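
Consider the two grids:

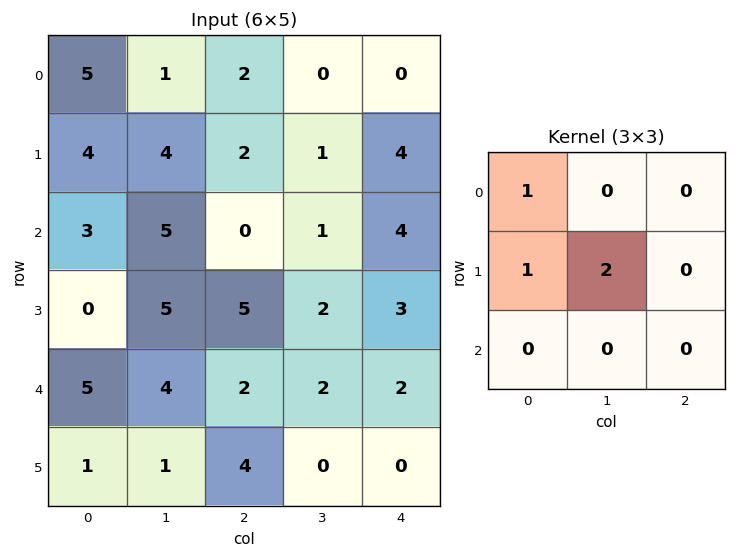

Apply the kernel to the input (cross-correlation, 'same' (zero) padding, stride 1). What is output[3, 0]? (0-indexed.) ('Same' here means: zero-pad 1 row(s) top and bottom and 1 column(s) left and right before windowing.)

0

The receptive field on the zero-padded input at this output position is [0 3 5 / 0 0 5 / 0 5 4]. Elementwise product with the kernel and sum: 0·1 + 0·1 + 0·2.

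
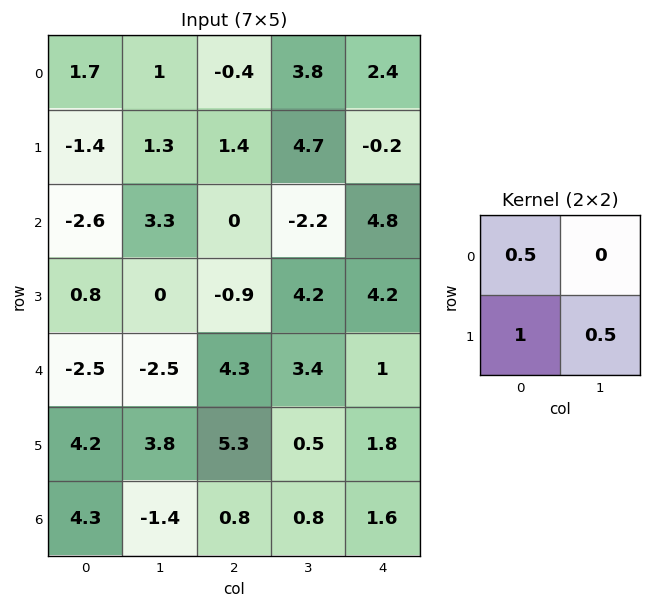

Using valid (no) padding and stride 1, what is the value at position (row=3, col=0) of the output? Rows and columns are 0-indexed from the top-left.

-3.35

The receptive field on the input at this output position is [0.8 0 / -2.5 -2.5]. Elementwise product with the kernel and sum: 0.8·0.5 + -2.5·1 + -2.5·0.5.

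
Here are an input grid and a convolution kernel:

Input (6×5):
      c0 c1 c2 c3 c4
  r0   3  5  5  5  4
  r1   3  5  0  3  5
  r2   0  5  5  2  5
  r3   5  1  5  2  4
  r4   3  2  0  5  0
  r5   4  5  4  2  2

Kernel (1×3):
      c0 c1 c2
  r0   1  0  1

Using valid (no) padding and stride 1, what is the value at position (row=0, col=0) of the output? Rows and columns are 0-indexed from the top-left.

8

The receptive field on the input at this output position is [3 5 5]. Elementwise product with the kernel and sum: 3·1 + 5·1.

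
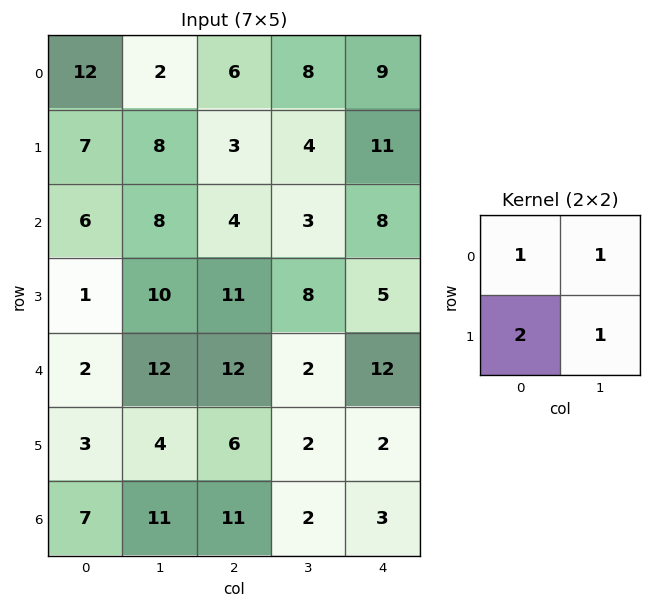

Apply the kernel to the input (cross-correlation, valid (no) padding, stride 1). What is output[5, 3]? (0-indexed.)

The receptive field on the input at this output position is [2 2 / 2 3]. Elementwise product with the kernel and sum: 2·1 + 2·1 + 2·2 + 3·1.

11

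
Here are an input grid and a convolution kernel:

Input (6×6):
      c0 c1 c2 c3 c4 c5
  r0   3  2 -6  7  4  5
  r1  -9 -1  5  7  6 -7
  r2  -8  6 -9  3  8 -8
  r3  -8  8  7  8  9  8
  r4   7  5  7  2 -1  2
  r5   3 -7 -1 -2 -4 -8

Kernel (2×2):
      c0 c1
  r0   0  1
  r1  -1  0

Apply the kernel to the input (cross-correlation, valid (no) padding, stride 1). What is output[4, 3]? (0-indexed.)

The receptive field on the input at this output position is [2 -1 / -2 -4]. Elementwise product with the kernel and sum: -1·1 + -2·-1.

1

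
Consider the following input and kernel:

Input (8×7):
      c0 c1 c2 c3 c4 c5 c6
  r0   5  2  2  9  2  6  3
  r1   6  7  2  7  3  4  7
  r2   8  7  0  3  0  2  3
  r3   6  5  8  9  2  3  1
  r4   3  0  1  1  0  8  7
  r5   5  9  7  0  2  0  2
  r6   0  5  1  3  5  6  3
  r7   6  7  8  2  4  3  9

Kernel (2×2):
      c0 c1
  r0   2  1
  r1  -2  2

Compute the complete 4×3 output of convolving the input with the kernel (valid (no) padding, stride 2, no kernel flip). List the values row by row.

14 23 12
21 5 4
14 -11 4
7 -7 14

Output[0,0]: The receptive field on the input at this output position is [5 2 / 6 7]. Elementwise product with the kernel and sum: 5·2 + 2·1 + 6·-2 + 7·2.
Output[0,1]: The receptive field on the input at this output position is [2 9 / 2 7]. Elementwise product with the kernel and sum: 2·2 + 9·1 + 2·-2 + 7·2.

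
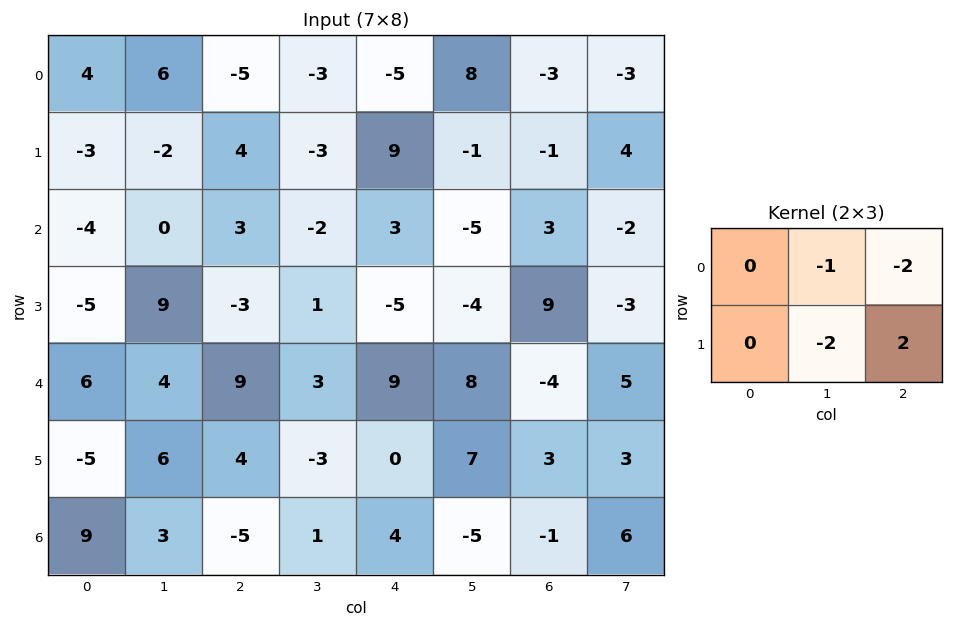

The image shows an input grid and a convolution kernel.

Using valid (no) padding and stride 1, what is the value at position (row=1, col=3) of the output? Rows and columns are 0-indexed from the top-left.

-23

The receptive field on the input at this output position is [-3 9 -1 / -2 3 -5]. Elementwise product with the kernel and sum: 9·-1 + -1·-2 + 3·-2 + -5·2.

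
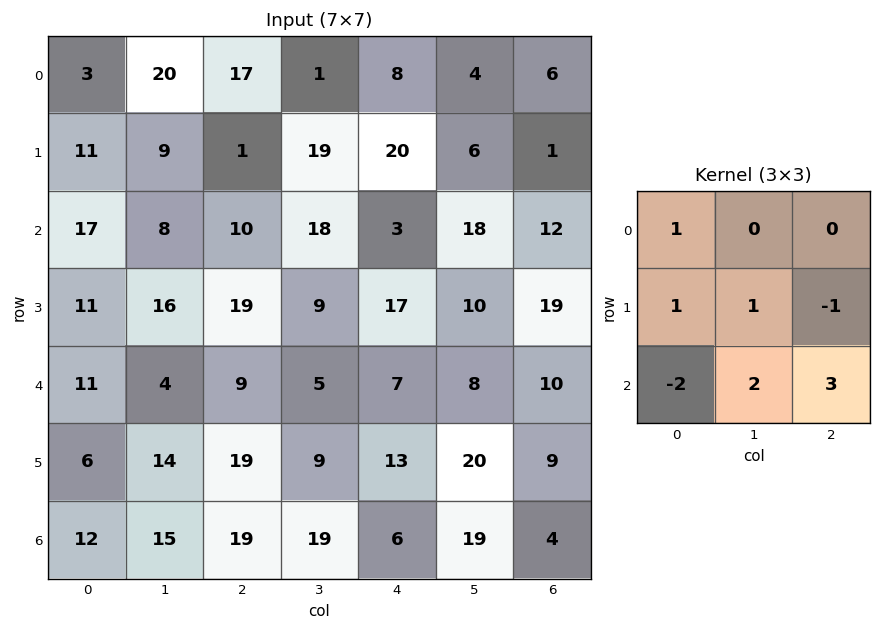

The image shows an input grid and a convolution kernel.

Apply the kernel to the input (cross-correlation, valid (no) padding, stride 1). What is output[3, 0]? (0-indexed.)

The receptive field on the input at this output position is [11 16 19 / 11 4 9 / 6 14 19]. Elementwise product with the kernel and sum: 11·1 + 11·1 + 4·1 + 9·-1 + 6·-2 + 14·2 + 19·3.

90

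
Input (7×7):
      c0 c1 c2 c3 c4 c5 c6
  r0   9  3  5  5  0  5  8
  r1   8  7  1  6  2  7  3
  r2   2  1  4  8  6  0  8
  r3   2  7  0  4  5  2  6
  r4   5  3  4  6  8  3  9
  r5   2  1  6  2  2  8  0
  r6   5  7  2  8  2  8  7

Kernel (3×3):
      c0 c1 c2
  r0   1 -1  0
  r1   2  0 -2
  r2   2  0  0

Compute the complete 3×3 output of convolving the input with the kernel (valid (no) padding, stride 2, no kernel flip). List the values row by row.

Output[0,0]: The receptive field on the input at this output position is [9 3 5 / 8 7 1 / 2 1 4]. Elementwise product with the kernel and sum: 9·1 + 3·-1 + 8·2 + 1·-2 + 2·2.
Output[0,1]: The receptive field on the input at this output position is [5 5 0 / 1 6 2 / 4 8 6]. Elementwise product with the kernel and sum: 5·1 + 5·-1 + 1·2 + 2·-2 + 4·2.

24 6 5
15 -6 20
4 10 13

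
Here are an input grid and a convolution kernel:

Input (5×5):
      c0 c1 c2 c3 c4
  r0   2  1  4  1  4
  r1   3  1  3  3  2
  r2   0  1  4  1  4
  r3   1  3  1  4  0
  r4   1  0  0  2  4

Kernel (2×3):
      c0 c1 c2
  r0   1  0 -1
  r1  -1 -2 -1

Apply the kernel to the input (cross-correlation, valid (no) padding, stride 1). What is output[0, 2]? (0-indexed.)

The receptive field on the input at this output position is [4 1 4 / 3 3 2]. Elementwise product with the kernel and sum: 4·1 + 4·-1 + 3·-1 + 3·-2 + 2·-1.

-11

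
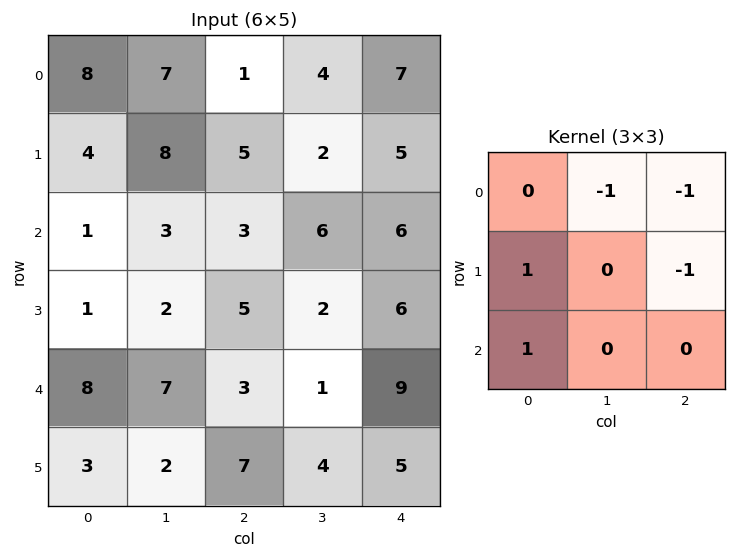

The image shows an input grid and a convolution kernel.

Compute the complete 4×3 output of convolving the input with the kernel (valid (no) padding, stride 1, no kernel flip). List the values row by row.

Output[0,0]: The receptive field on the input at this output position is [8 7 1 / 4 8 5 / 1 3 3]. Elementwise product with the kernel and sum: 7·-1 + 1·-1 + 4·1 + 5·-1 + 1·1.

-8 4 -8
-14 -8 -5
-2 -2 -10
1 1 -7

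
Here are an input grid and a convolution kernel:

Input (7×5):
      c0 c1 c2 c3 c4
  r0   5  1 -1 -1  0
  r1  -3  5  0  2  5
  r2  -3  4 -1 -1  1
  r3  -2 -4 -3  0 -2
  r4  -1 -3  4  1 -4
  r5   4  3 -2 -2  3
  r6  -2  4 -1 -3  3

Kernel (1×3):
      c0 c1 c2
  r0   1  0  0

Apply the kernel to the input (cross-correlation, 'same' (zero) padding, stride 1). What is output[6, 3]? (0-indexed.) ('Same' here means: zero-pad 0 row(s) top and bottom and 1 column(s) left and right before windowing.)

-1

The receptive field on the zero-padded input at this output position is [-1 -3 3]. Elementwise product with the kernel and sum: -1·1.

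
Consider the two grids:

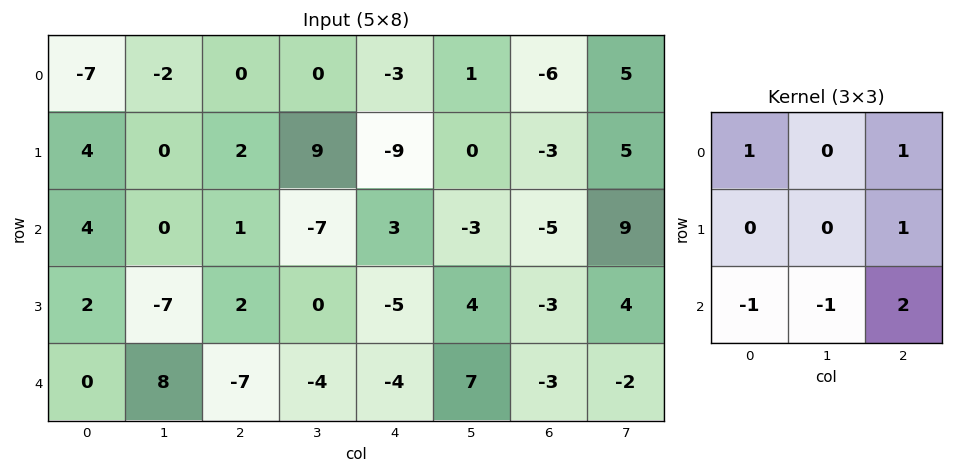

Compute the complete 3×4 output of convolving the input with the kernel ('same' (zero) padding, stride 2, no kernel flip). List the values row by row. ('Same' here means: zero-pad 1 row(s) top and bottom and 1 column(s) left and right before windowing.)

Output[0,0]: The receptive field on the zero-padded input at this output position is [0 0 0 / 0 -7 -2 / 0 4 0]. Elementwise product with the kernel and sum: 0·1 + 0·1 + -2·1 + 0·-1 + 4·-1 + 0·2.
Output[0,1]: The receptive field on the zero-padded input at this output position is [0 0 0 / -2 0 0 / 0 2 9]. Elementwise product with the kernel and sum: 0·1 + 0·1 + 0·1 + 0·-1 + 2·-1 + 9·2.

-6 16 1 18
-16 7 19 21
1 -11 11 6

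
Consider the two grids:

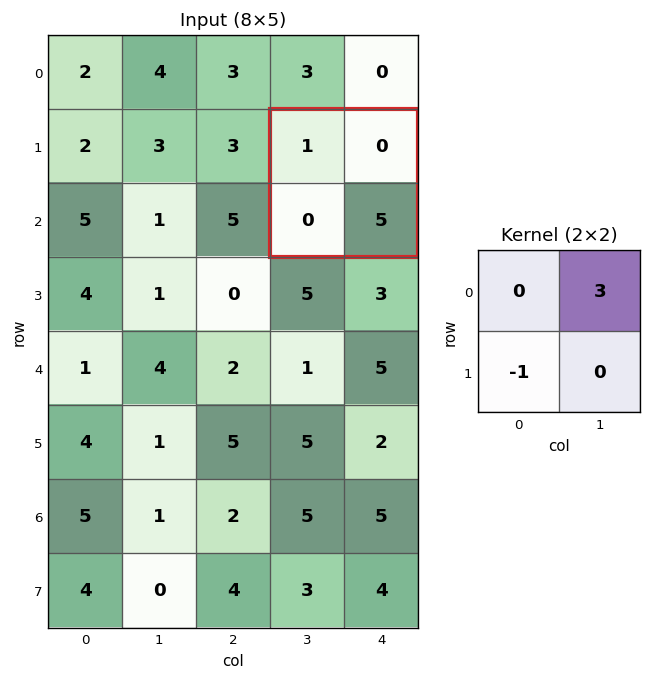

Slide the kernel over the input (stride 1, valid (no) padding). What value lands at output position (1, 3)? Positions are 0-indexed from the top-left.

0

The receptive field on the input at this output position is [1 0 / 0 5]. Elementwise product with the kernel and sum: 0·3 + 0·-1.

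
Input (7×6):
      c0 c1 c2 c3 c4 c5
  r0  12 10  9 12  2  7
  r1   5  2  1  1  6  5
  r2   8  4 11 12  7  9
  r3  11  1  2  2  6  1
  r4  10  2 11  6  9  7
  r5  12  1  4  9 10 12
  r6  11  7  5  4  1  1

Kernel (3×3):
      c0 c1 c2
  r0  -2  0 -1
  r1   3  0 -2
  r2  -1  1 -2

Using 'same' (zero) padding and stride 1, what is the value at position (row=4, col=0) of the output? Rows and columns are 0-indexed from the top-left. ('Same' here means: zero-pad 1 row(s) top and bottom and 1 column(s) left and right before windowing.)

The receptive field on the zero-padded input at this output position is [0 11 1 / 0 10 2 / 0 12 1]. Elementwise product with the kernel and sum: 0·-2 + 1·-1 + 0·3 + 2·-2 + 0·-1 + 12·1 + 1·-2.

5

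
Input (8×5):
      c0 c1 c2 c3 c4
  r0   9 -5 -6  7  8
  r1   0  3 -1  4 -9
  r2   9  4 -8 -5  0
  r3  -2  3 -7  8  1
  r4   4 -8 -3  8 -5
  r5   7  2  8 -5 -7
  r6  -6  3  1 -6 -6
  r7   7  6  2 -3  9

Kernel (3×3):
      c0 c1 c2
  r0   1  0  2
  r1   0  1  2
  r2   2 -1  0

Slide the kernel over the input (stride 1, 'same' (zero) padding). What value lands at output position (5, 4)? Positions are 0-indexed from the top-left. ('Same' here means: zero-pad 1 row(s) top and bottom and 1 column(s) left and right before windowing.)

-5

The receptive field on the zero-padded input at this output position is [8 -5 0 / -5 -7 0 / -6 -6 0]. Elementwise product with the kernel and sum: 8·1 + 0·2 + -7·1 + 0·2 + -6·2 + -6·-1.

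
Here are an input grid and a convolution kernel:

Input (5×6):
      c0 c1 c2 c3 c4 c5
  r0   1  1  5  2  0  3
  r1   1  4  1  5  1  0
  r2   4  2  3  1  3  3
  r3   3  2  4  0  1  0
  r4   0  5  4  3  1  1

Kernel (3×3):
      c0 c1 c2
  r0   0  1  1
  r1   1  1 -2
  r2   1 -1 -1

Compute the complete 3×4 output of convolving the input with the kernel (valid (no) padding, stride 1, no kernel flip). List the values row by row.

Output[0,0]: The receptive field on the input at this output position is [1 1 5 / 1 4 1 / 4 2 3]. Elementwise product with the kernel and sum: 1·1 + 5·1 + 1·1 + 4·1 + 1·-2 + 4·1 + 2·-1 + 3·-1.

8 0 5 4
2 7 7 -2
-7 8 6 8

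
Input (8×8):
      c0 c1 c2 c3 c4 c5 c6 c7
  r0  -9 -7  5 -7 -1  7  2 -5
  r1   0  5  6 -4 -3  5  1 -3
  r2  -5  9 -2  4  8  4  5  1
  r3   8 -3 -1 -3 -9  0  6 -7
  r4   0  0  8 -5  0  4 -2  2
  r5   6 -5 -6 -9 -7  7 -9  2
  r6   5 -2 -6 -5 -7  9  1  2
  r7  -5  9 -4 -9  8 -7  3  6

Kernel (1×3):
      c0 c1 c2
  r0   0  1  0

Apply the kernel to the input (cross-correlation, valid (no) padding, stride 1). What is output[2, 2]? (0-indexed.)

4

The receptive field on the input at this output position is [-2 4 8]. Elementwise product with the kernel and sum: 4·1.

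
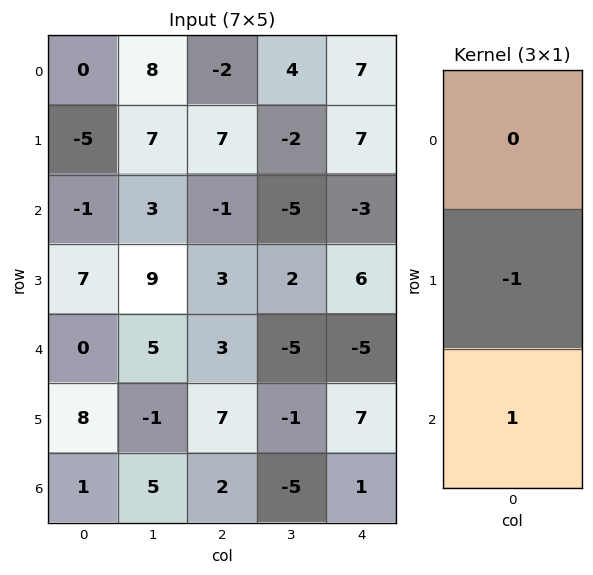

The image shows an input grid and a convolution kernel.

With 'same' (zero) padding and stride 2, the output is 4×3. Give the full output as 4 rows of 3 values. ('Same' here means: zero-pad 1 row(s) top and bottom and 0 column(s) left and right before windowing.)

-5 9 0
8 4 9
8 4 12
-1 -2 -1

Output[0,0]: The receptive field on the zero-padded input at this output position is [0 / 0 / -5]. Elementwise product with the kernel and sum: 0·-1 + -5·1.
Output[0,1]: The receptive field on the zero-padded input at this output position is [0 / -2 / 7]. Elementwise product with the kernel and sum: -2·-1 + 7·1.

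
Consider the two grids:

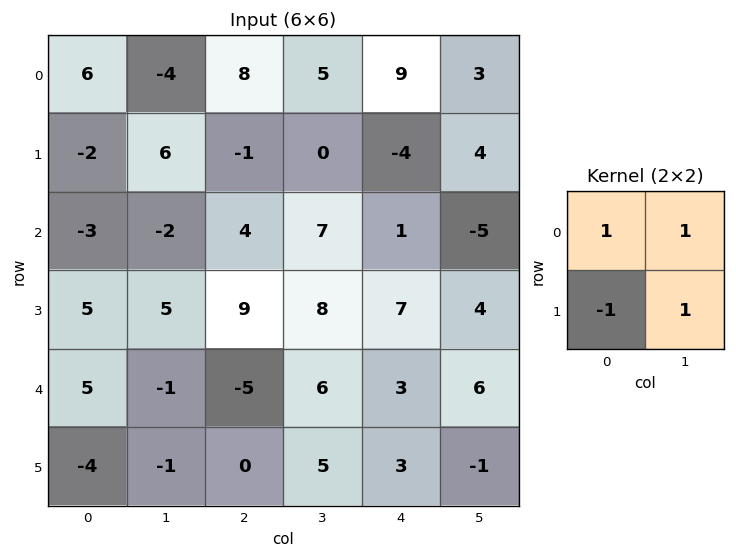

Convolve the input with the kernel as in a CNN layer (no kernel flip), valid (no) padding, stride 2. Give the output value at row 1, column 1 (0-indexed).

10

The receptive field on the input at this output position is [4 7 / 9 8]. Elementwise product with the kernel and sum: 4·1 + 7·1 + 9·-1 + 8·1.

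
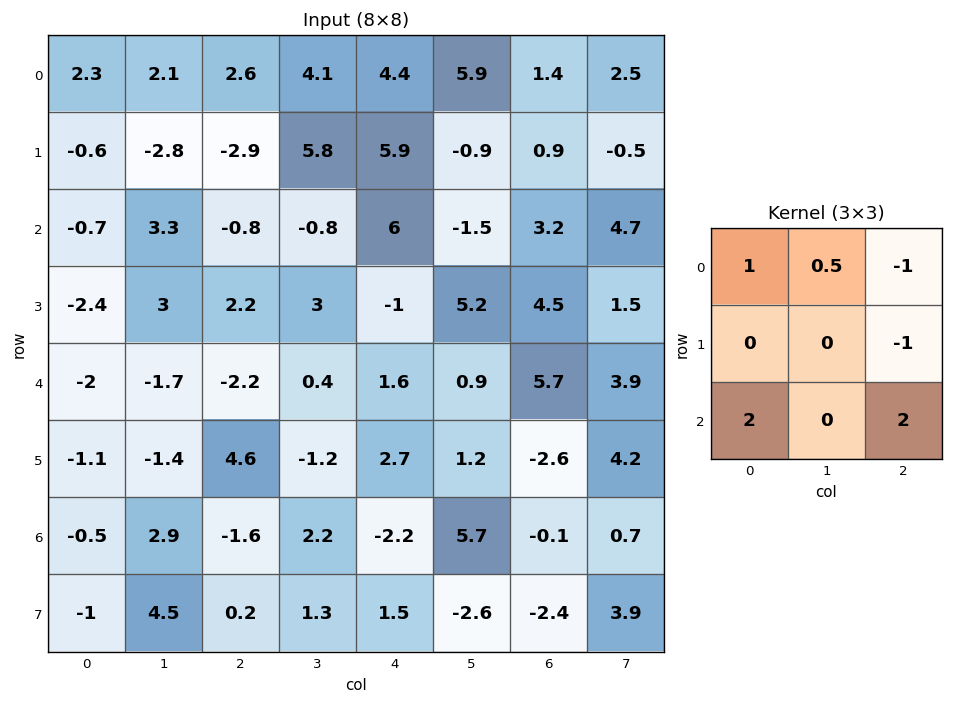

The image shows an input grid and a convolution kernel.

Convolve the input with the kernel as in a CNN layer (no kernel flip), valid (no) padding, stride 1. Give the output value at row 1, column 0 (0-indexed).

The receptive field on the input at this output position is [-0.6 -2.8 -2.9 / -0.7 3.3 -0.8 / -2.4 3 2.2]. Elementwise product with the kernel and sum: -0.6·1 + -2.8·0.5 + -2.9·-1 + -0.8·-1 + -2.4·2 + 2.2·2.

1.3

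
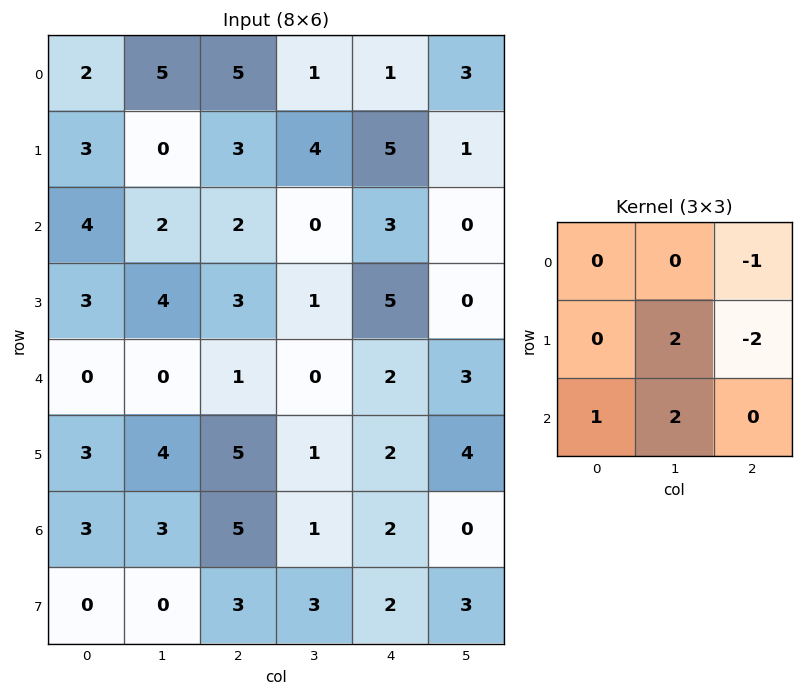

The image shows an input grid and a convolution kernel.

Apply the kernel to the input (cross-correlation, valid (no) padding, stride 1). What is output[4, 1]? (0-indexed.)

21

The receptive field on the input at this output position is [0 1 0 / 4 5 1 / 3 5 1]. Elementwise product with the kernel and sum: 0·-1 + 5·2 + 1·-2 + 3·1 + 5·2.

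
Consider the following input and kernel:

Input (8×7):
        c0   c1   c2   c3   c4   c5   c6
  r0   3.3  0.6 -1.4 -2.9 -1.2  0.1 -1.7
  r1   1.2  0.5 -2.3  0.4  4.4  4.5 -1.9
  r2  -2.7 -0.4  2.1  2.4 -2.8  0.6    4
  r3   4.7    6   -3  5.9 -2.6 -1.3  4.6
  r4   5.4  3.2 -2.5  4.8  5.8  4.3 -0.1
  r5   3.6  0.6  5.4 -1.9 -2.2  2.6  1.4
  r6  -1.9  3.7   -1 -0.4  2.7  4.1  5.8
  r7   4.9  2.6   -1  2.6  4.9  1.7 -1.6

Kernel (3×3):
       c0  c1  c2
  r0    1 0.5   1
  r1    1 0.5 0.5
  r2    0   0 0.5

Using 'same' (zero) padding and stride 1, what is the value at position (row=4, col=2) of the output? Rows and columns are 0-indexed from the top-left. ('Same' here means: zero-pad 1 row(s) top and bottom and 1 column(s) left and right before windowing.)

The receptive field on the zero-padded input at this output position is [6 -3 5.9 / 3.2 -2.5 4.8 / 0.6 5.4 -1.9]. Elementwise product with the kernel and sum: 6·1 + -3·0.5 + 5.9·1 + 3.2·1 + -2.5·0.5 + 4.8·0.5 + -1.9·0.5.

13.8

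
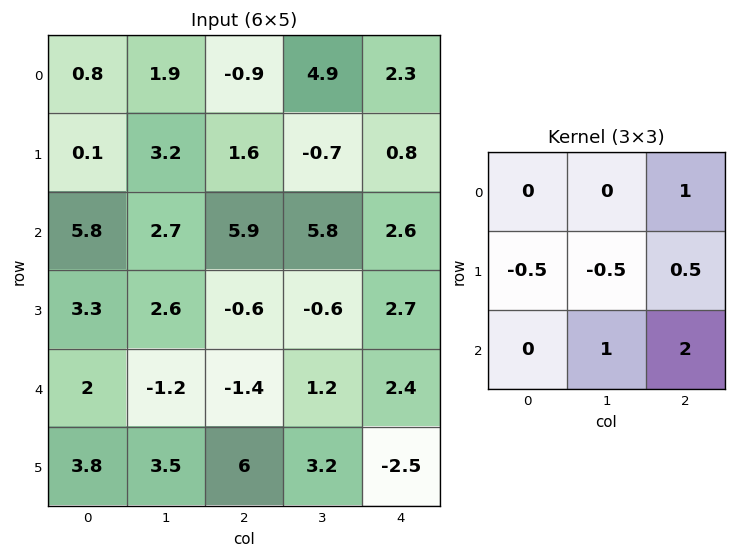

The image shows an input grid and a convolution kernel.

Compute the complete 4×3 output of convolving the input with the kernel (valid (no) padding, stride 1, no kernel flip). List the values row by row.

12.75 19.65 13.25
1.7 -3.9 1.05
-1.35 5.5 10.55
13.8 13.7 2.2

Output[0,0]: The receptive field on the input at this output position is [0.8 1.9 -0.9 / 0.1 3.2 1.6 / 5.8 2.7 5.9]. Elementwise product with the kernel and sum: -0.9·1 + 0.1·-0.5 + 3.2·-0.5 + 1.6·0.5 + 2.7·1 + 5.9·2.
Output[0,1]: The receptive field on the input at this output position is [1.9 -0.9 4.9 / 3.2 1.6 -0.7 / 2.7 5.9 5.8]. Elementwise product with the kernel and sum: 4.9·1 + 3.2·-0.5 + 1.6·-0.5 + -0.7·0.5 + 5.9·1 + 5.8·2.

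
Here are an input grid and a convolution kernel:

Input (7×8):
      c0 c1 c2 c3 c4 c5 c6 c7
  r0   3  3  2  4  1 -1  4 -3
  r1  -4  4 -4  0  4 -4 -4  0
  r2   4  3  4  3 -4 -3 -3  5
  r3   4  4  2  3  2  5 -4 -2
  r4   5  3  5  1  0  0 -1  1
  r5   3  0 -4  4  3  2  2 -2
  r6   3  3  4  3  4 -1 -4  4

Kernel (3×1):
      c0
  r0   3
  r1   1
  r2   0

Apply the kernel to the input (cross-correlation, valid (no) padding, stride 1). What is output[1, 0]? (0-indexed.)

-8

The receptive field on the input at this output position is [-4 / 4 / 4]. Elementwise product with the kernel and sum: -4·3 + 4·1.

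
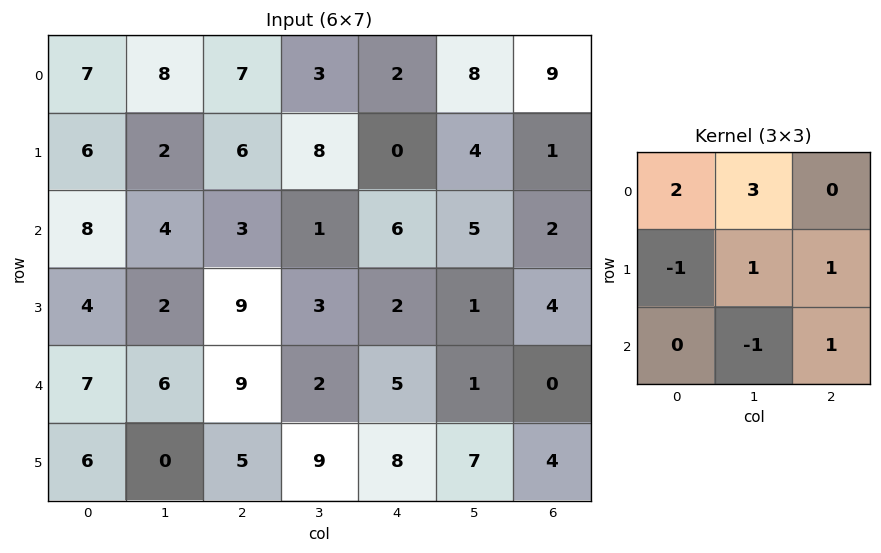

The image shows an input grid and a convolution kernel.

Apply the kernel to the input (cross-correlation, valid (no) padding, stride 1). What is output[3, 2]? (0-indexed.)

The receptive field on the input at this output position is [9 3 2 / 9 2 5 / 5 9 8]. Elementwise product with the kernel and sum: 9·2 + 3·3 + 9·-1 + 2·1 + 5·1 + 9·-1 + 8·1.

24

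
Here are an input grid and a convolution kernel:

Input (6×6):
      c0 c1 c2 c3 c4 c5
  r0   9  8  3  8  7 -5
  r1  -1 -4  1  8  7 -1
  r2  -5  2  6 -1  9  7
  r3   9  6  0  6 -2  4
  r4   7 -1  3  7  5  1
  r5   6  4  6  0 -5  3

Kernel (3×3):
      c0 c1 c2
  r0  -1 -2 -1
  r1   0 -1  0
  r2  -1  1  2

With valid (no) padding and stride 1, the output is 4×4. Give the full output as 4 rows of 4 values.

Output[0,0]: The receptive field on the input at this output position is [9 8 3 / -1 -4 1 / -5 2 6]. Elementwise product with the kernel and sum: 9·-1 + 8·-2 + 3·-1 + -4·-1 + -5·-1 + 2·1 + 6·2.

-5 -21 -23 0
3 -6 -21 -30
-13 5 -5 -22
-10 -13 -33 -10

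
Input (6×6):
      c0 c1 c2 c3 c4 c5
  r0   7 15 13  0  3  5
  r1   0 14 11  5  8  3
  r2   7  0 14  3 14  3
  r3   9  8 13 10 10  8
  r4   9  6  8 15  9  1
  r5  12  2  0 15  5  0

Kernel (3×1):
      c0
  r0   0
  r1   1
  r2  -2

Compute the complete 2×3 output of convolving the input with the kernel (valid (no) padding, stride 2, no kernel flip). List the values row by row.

-14 -17 -20
-9 -3 -8

Output[0,0]: The receptive field on the input at this output position is [7 / 0 / 7]. Elementwise product with the kernel and sum: 0·1 + 7·-2.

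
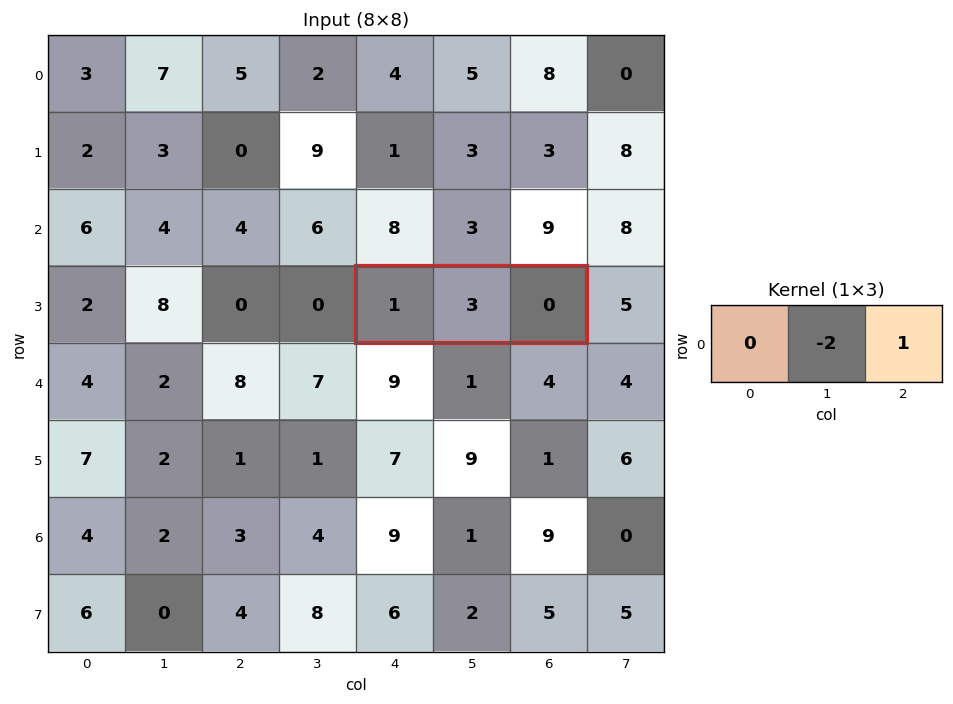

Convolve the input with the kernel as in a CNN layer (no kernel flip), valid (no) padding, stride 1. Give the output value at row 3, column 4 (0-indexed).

-6

The receptive field on the input at this output position is [1 3 0]. Elementwise product with the kernel and sum: 3·-2 + 0·1.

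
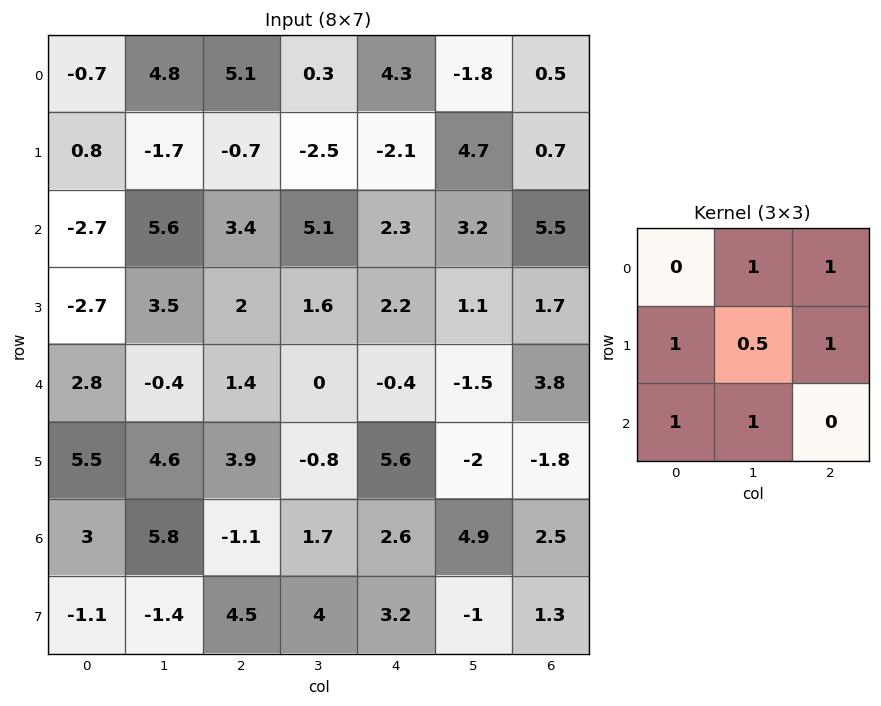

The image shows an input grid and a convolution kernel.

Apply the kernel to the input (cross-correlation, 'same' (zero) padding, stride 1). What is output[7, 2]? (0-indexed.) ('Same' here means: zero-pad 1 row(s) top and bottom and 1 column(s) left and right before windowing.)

The receptive field on the zero-padded input at this output position is [5.8 -1.1 1.7 / -1.4 4.5 4 / 0 0 0]. Elementwise product with the kernel and sum: -1.1·1 + 1.7·1 + -1.4·1 + 4.5·0.5 + 4·1 + 0·1 + 0·1.

5.45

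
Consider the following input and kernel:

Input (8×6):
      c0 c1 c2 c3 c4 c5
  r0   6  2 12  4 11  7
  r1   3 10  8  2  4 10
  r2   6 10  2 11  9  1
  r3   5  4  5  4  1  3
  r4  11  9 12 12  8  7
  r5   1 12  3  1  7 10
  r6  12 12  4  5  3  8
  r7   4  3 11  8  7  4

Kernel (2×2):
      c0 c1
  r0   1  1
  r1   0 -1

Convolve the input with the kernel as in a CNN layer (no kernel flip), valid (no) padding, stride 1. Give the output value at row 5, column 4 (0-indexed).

9

The receptive field on the input at this output position is [7 10 / 3 8]. Elementwise product with the kernel and sum: 7·1 + 10·1 + 8·-1.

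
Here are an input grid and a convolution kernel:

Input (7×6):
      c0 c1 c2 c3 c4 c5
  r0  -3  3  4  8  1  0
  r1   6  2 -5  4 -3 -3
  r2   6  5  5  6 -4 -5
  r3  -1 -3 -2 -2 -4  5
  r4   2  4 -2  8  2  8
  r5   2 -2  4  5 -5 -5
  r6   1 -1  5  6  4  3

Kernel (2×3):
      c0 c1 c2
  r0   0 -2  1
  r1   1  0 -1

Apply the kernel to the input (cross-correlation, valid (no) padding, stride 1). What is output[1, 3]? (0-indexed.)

14

The receptive field on the input at this output position is [4 -3 -3 / 6 -4 -5]. Elementwise product with the kernel and sum: -3·-2 + -3·1 + 6·1 + -5·-1.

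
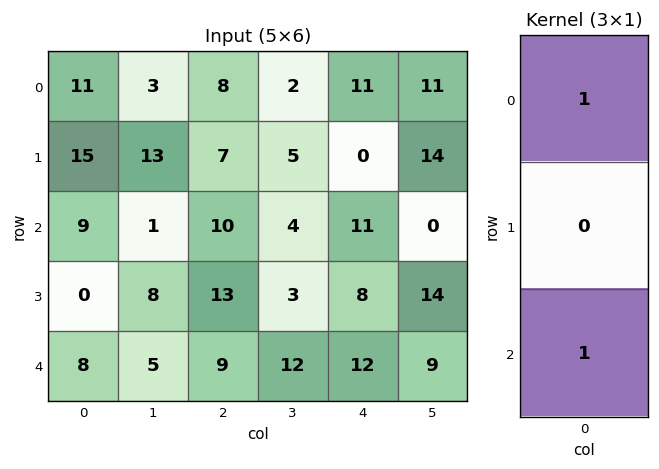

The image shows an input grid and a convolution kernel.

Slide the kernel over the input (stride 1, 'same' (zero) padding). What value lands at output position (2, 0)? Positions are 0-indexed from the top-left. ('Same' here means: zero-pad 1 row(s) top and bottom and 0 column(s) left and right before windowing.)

The receptive field on the zero-padded input at this output position is [15 / 9 / 0]. Elementwise product with the kernel and sum: 15·1 + 0·1.

15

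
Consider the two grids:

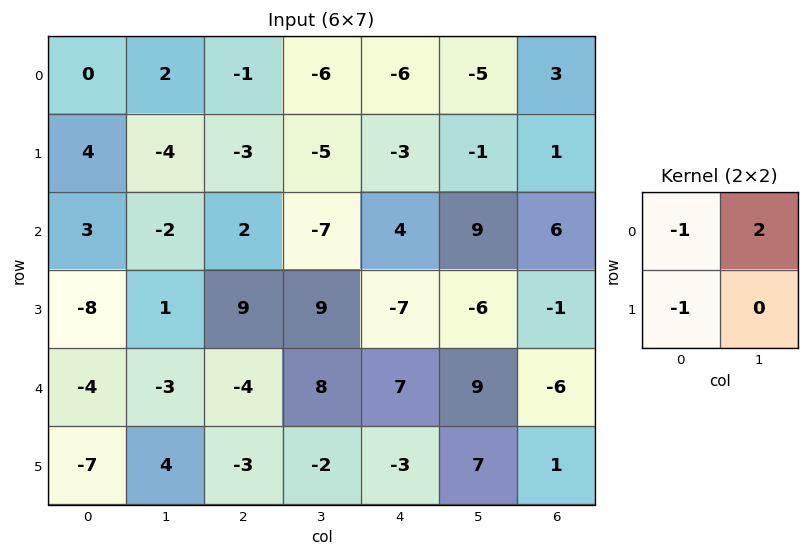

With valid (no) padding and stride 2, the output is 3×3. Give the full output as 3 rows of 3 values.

Output[0,0]: The receptive field on the input at this output position is [0 2 / 4 -4]. Elementwise product with the kernel and sum: 0·-1 + 2·2 + 4·-1.

0 -8 -1
1 -25 21
5 23 14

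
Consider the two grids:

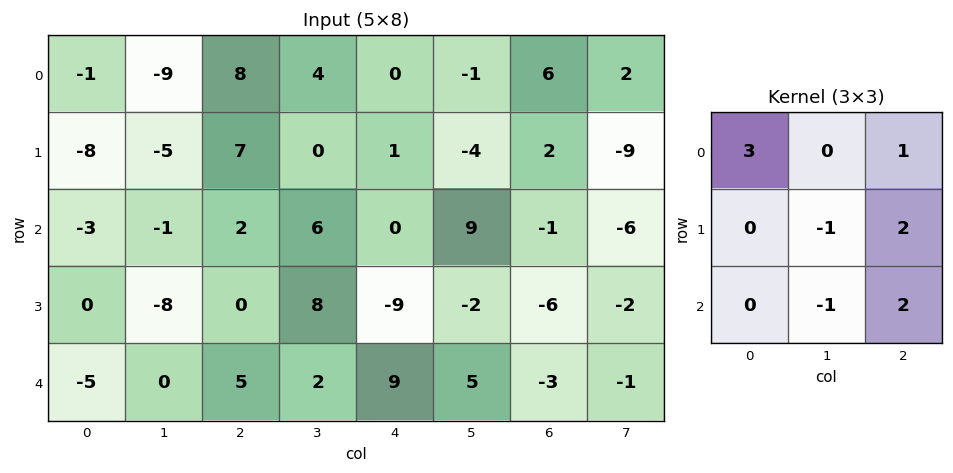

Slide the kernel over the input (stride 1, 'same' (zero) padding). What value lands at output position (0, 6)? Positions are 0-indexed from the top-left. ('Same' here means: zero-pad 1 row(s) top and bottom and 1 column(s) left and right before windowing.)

-22

The receptive field on the zero-padded input at this output position is [0 0 0 / -1 6 2 / -4 2 -9]. Elementwise product with the kernel and sum: 0·3 + 0·1 + 6·-1 + 2·2 + 2·-1 + -9·2.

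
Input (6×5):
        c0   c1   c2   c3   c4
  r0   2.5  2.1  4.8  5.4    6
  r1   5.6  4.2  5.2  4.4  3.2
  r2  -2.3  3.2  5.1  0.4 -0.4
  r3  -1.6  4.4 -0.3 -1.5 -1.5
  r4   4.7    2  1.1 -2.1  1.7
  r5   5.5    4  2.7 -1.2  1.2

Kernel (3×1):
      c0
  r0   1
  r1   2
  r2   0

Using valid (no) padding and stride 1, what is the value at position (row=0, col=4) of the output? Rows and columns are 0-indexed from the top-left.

12.4

The receptive field on the input at this output position is [6 / 3.2 / -0.4]. Elementwise product with the kernel and sum: 6·1 + 3.2·2.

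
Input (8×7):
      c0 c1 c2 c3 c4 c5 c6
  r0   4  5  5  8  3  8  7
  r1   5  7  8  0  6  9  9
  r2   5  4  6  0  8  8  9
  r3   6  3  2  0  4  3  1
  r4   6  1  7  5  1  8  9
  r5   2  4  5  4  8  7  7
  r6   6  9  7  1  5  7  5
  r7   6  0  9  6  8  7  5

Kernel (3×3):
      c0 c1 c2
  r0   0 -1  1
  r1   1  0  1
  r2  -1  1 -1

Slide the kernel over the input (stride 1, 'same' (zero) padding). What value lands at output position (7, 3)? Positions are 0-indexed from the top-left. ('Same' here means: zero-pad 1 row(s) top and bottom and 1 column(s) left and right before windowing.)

21

The receptive field on the zero-padded input at this output position is [7 1 5 / 9 6 8 / 0 0 0]. Elementwise product with the kernel and sum: 1·-1 + 5·1 + 9·1 + 8·1 + 0·-1 + 0·1 + 0·-1.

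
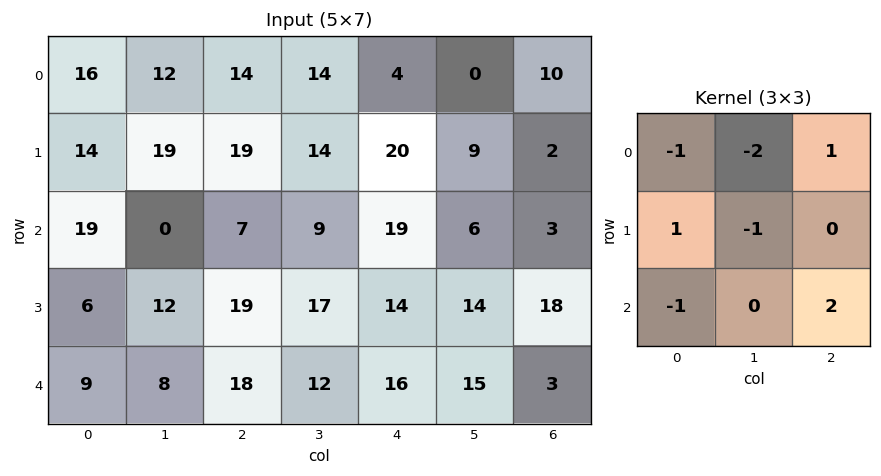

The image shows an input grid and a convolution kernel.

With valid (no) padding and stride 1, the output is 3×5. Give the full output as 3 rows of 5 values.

-36 -8 -2 -25 4
18 -28 -20 -44 -1
9 4 10 -20 -38

Output[0,0]: The receptive field on the input at this output position is [16 12 14 / 14 19 19 / 19 0 7]. Elementwise product with the kernel and sum: 16·-1 + 12·-2 + 14·1 + 14·1 + 19·-1 + 19·-1 + 7·2.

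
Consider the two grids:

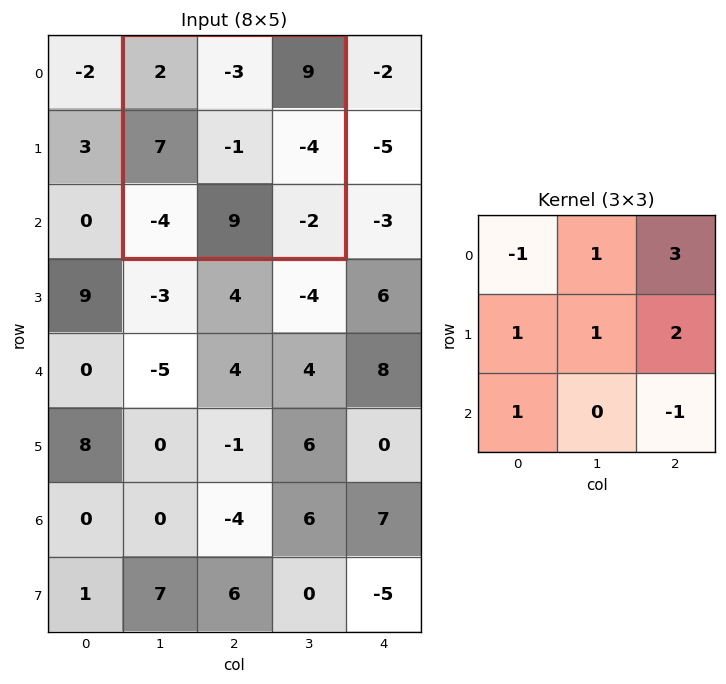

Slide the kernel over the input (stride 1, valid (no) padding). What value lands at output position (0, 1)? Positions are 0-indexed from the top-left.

The receptive field on the input at this output position is [2 -3 9 / 7 -1 -4 / -4 9 -2]. Elementwise product with the kernel and sum: 2·-1 + -3·1 + 9·3 + 7·1 + -1·1 + -4·2 + -4·1 + -2·-1.

18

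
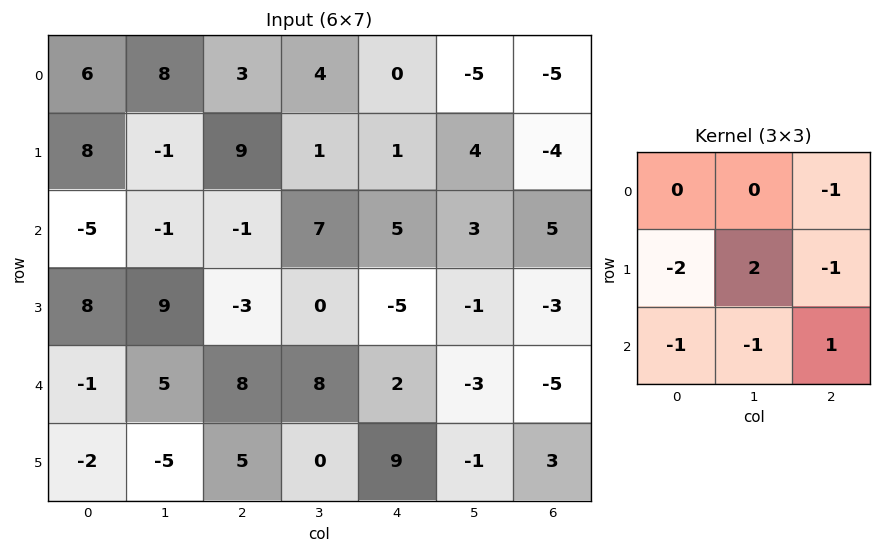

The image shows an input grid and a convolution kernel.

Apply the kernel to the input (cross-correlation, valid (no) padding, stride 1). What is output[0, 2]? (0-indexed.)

-18

The receptive field on the input at this output position is [3 4 0 / 9 1 1 / -1 7 5]. Elementwise product with the kernel and sum: 0·-1 + 9·-2 + 1·2 + 1·-1 + -1·-1 + 7·-1 + 5·1.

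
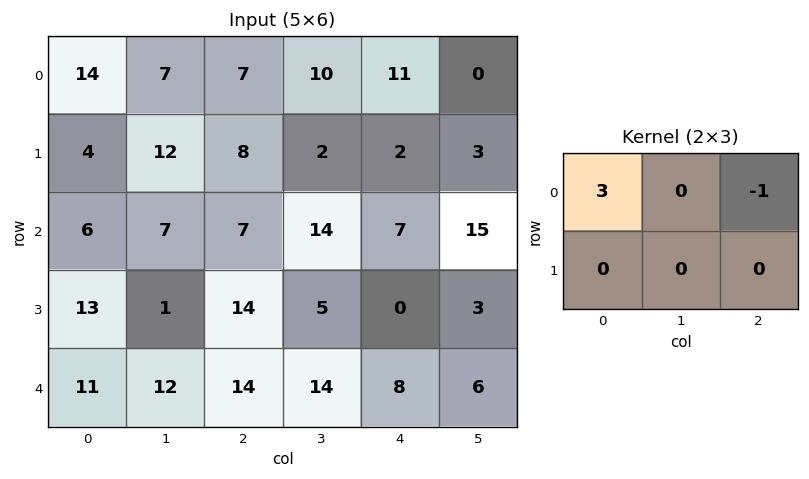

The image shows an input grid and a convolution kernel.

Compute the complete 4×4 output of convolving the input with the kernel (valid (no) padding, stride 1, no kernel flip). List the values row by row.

Output[0,0]: The receptive field on the input at this output position is [14 7 7 / 4 12 8]. Elementwise product with the kernel and sum: 14·3 + 7·-1.

35 11 10 30
4 34 22 3
11 7 14 27
25 -2 42 12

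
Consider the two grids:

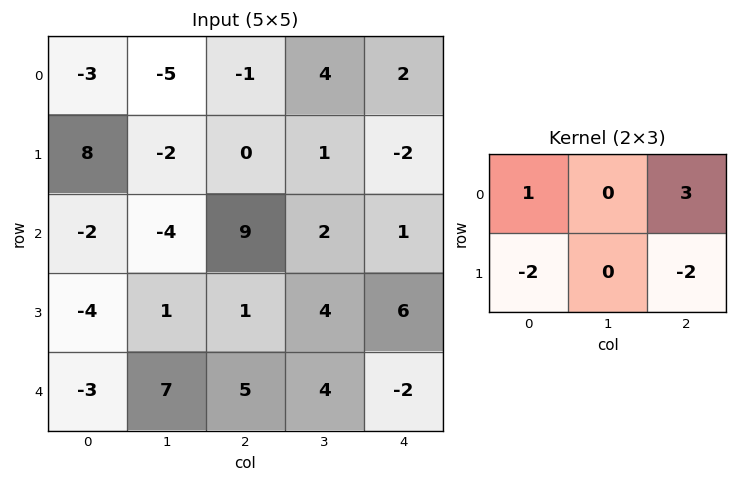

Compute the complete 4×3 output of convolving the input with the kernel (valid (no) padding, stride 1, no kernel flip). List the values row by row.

Output[0,0]: The receptive field on the input at this output position is [-3 -5 -1 / 8 -2 0]. Elementwise product with the kernel and sum: -3·1 + -1·3 + 8·-2 + 0·-2.

-22 9 9
-6 5 -26
31 -8 -2
-5 -9 13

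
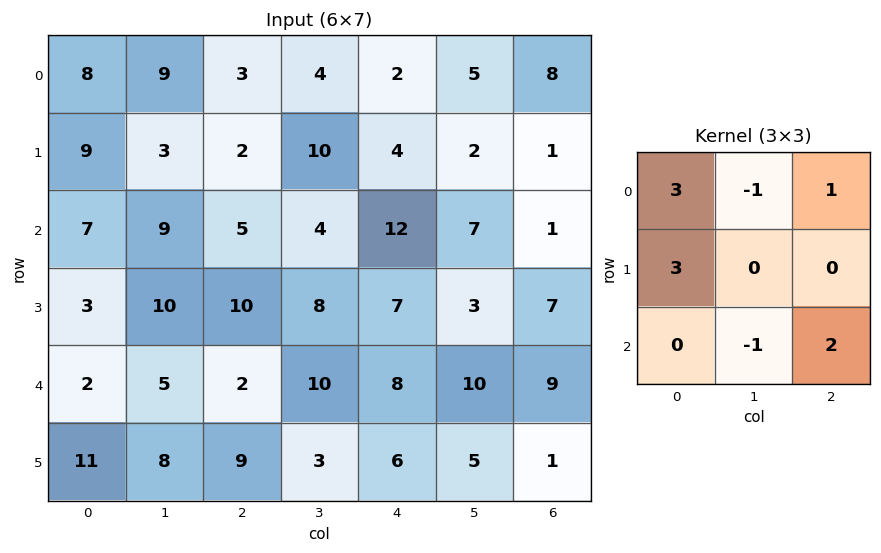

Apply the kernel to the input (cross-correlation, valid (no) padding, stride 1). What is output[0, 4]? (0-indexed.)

16

The receptive field on the input at this output position is [2 5 8 / 4 2 1 / 12 7 1]. Elementwise product with the kernel and sum: 2·3 + 5·-1 + 8·1 + 4·3 + 7·-1 + 1·2.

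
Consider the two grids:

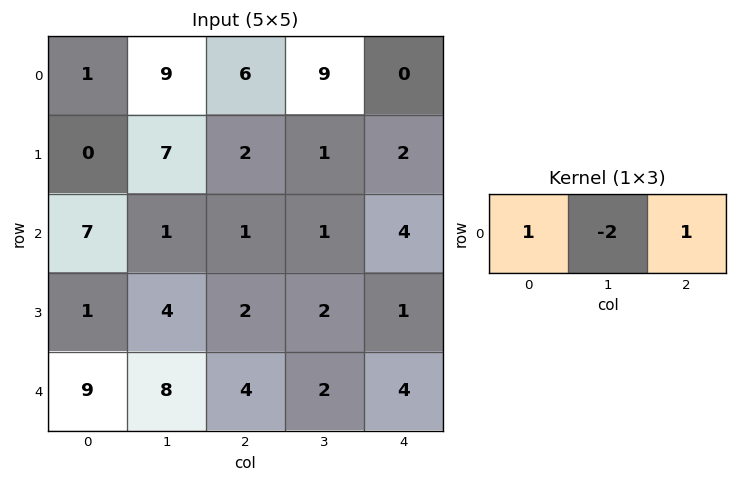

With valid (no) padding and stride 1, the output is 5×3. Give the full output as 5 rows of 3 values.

Output[0,0]: The receptive field on the input at this output position is [1 9 6]. Elementwise product with the kernel and sum: 1·1 + 9·-2 + 6·1.

-11 6 -12
-12 4 2
6 0 3
-5 2 -1
-3 2 4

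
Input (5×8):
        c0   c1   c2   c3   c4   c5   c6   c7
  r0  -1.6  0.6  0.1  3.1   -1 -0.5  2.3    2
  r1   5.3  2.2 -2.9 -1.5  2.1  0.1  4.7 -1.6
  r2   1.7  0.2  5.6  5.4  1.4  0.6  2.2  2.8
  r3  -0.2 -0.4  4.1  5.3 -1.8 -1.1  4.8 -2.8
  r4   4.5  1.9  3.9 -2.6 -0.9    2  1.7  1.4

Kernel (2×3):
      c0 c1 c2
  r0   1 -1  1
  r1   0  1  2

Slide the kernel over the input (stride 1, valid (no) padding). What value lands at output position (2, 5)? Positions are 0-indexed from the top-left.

The receptive field on the input at this output position is [0.6 2.2 2.8 / -1.1 4.8 -2.8]. Elementwise product with the kernel and sum: 0.6·1 + 2.2·-1 + 2.8·1 + 4.8·1 + -2.8·2.

0.4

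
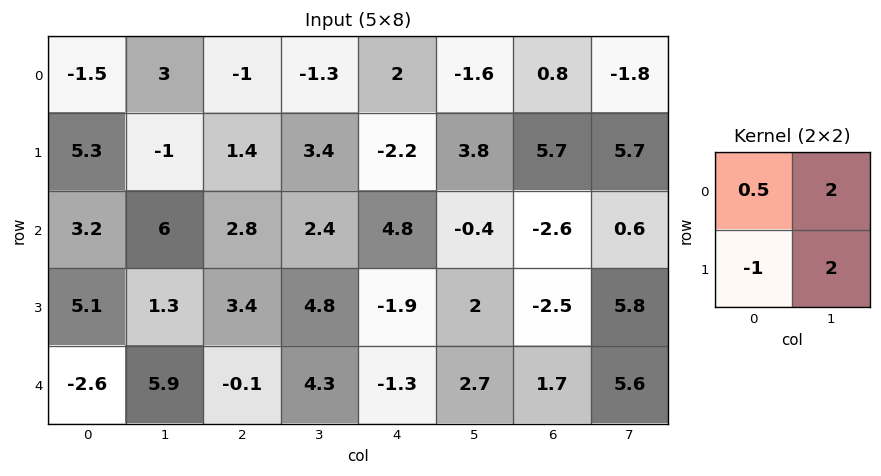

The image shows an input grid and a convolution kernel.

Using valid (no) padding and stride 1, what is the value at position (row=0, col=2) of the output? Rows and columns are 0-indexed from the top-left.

The receptive field on the input at this output position is [-1 -1.3 / 1.4 3.4]. Elementwise product with the kernel and sum: -1·0.5 + -1.3·2 + 1.4·-1 + 3.4·2.

2.3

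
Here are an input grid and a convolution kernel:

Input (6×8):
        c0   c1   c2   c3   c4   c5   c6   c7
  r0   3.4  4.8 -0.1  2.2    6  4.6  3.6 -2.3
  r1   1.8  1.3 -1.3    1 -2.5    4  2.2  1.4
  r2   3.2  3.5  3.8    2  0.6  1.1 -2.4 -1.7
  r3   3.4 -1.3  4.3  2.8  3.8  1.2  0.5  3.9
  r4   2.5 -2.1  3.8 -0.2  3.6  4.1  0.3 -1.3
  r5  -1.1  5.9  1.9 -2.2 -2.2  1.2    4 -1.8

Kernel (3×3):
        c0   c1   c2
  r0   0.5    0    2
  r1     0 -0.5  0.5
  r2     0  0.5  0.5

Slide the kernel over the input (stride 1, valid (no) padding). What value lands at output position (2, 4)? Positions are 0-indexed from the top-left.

-2.65

The receptive field on the input at this output position is [0.6 1.1 -2.4 / 3.8 1.2 0.5 / 3.6 4.1 0.3]. Elementwise product with the kernel and sum: 0.6·0.5 + -2.4·2 + 1.2·-0.5 + 0.5·0.5 + 4.1·0.5 + 0.3·0.5.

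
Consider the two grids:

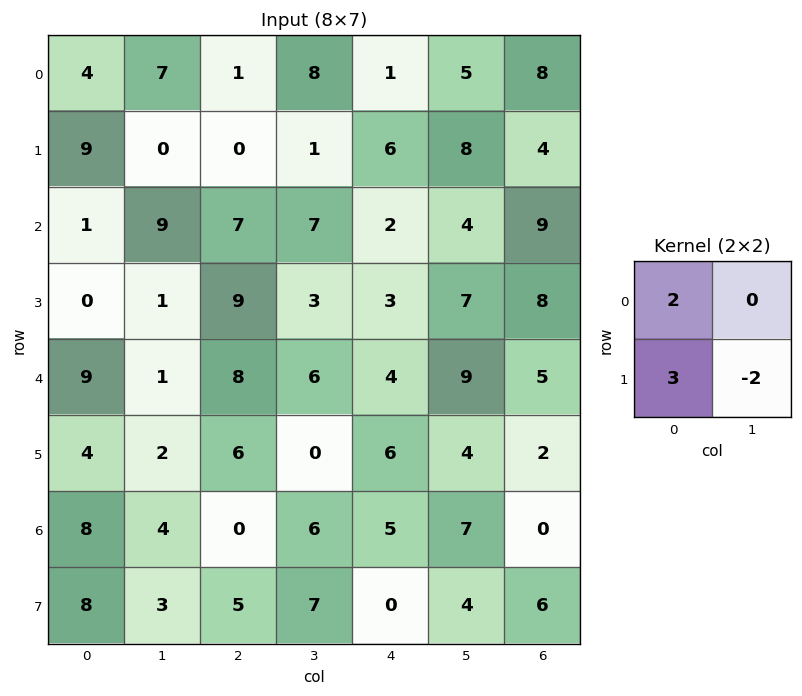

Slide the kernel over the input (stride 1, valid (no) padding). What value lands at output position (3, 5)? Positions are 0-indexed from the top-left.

31

The receptive field on the input at this output position is [7 8 / 9 5]. Elementwise product with the kernel and sum: 7·2 + 9·3 + 5·-2.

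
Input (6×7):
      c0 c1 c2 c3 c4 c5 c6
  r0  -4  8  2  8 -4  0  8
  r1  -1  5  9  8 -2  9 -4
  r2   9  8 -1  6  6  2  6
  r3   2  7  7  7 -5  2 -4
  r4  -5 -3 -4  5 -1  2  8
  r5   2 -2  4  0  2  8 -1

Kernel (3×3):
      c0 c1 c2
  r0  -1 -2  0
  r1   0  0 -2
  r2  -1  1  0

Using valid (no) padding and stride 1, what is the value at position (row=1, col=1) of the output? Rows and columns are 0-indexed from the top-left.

The receptive field on the input at this output position is [5 9 8 / 8 -1 6 / 7 7 7]. Elementwise product with the kernel and sum: 5·-1 + 9·-2 + 6·-2 + 7·-1 + 7·1.

-35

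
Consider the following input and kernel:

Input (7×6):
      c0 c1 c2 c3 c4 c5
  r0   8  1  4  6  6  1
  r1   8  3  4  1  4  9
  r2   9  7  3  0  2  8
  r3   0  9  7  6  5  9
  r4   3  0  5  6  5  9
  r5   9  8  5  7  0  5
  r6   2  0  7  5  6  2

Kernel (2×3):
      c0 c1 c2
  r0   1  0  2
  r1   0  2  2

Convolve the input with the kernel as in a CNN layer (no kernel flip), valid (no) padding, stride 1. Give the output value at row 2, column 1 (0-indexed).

33

The receptive field on the input at this output position is [7 3 0 / 9 7 6]. Elementwise product with the kernel and sum: 7·1 + 0·2 + 7·2 + 6·2.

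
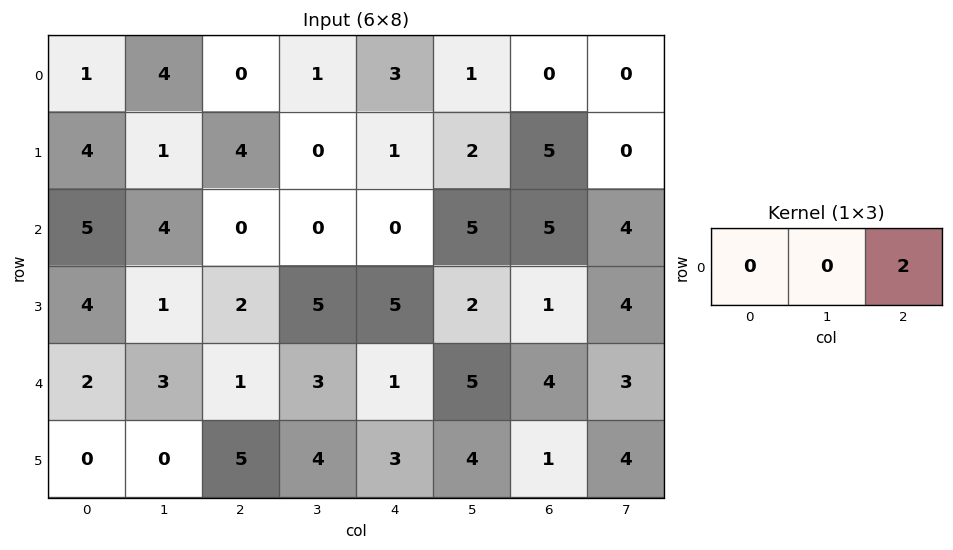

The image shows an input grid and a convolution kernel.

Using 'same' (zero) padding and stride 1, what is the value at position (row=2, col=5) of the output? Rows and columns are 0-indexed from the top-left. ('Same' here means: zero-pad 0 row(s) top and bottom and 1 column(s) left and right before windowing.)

10

The receptive field on the zero-padded input at this output position is [0 5 5]. Elementwise product with the kernel and sum: 5·2.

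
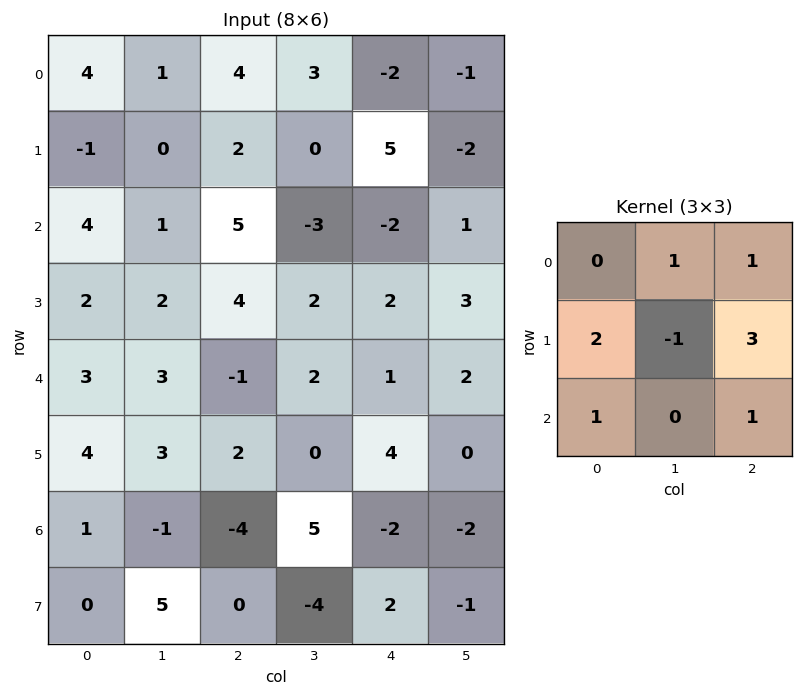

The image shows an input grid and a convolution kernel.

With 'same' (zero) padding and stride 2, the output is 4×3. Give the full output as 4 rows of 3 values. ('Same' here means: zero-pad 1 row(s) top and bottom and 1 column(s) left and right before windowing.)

-1 7 3
0 -6 7
13 22 14
8 20 5

Output[0,0]: The receptive field on the zero-padded input at this output position is [0 0 0 / 0 4 1 / 0 -1 0]. Elementwise product with the kernel and sum: 0·1 + 0·1 + 0·2 + 4·-1 + 1·3 + 0·1 + 0·1.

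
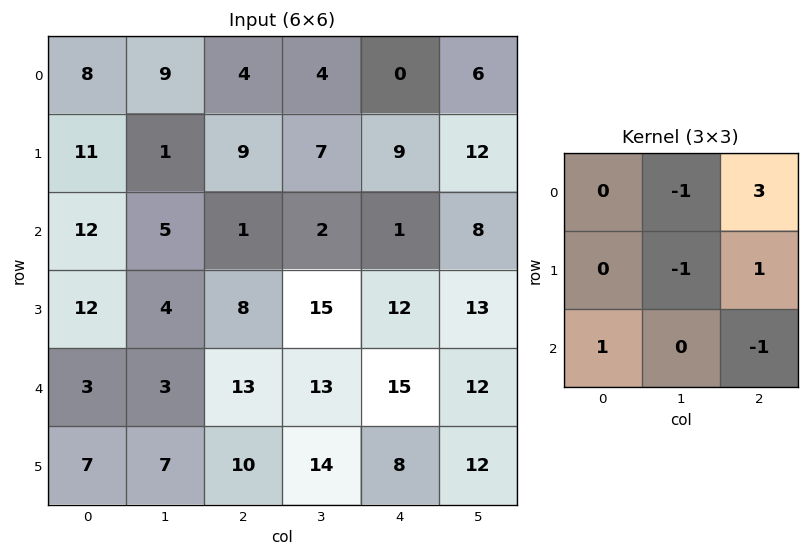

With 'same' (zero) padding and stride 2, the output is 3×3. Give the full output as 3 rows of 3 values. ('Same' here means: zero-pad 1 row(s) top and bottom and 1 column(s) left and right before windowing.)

Output[0,0]: The receptive field on the zero-padded input at this output position is [0 0 0 / 0 8 9 / 0 11 1]. Elementwise product with the kernel and sum: 0·-1 + 0·3 + 8·-1 + 9·1 + 0·1 + 1·-1.
Output[0,1]: The receptive field on the zero-padded input at this output position is [0 0 0 / 9 4 4 / 1 9 7]. Elementwise product with the kernel and sum: 0·-1 + 0·3 + 4·-1 + 4·1 + 1·1 + 7·-1.

0 -6 1
-19 2 36
-7 30 26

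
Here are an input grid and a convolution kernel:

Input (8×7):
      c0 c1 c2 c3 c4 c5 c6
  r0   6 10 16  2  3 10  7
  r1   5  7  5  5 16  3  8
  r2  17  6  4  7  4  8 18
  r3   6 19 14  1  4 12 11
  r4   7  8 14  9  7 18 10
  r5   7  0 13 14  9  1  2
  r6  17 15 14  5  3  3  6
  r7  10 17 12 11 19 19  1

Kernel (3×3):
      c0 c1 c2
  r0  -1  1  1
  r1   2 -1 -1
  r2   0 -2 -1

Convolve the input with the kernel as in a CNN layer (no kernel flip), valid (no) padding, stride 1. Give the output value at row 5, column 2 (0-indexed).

-11

The receptive field on the input at this output position is [13 14 9 / 14 5 3 / 12 11 19]. Elementwise product with the kernel and sum: 13·-1 + 14·1 + 9·1 + 14·2 + 5·-1 + 3·-1 + 11·-2 + 19·-1.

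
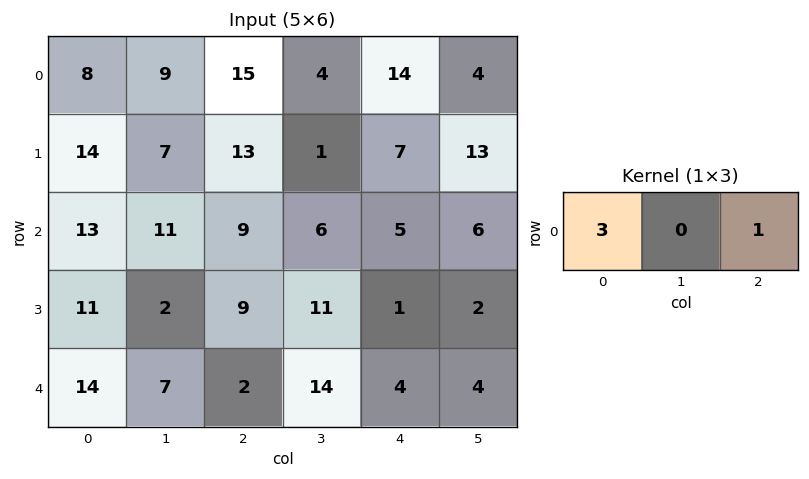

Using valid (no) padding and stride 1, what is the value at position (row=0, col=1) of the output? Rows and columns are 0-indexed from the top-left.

31

The receptive field on the input at this output position is [9 15 4]. Elementwise product with the kernel and sum: 9·3 + 4·1.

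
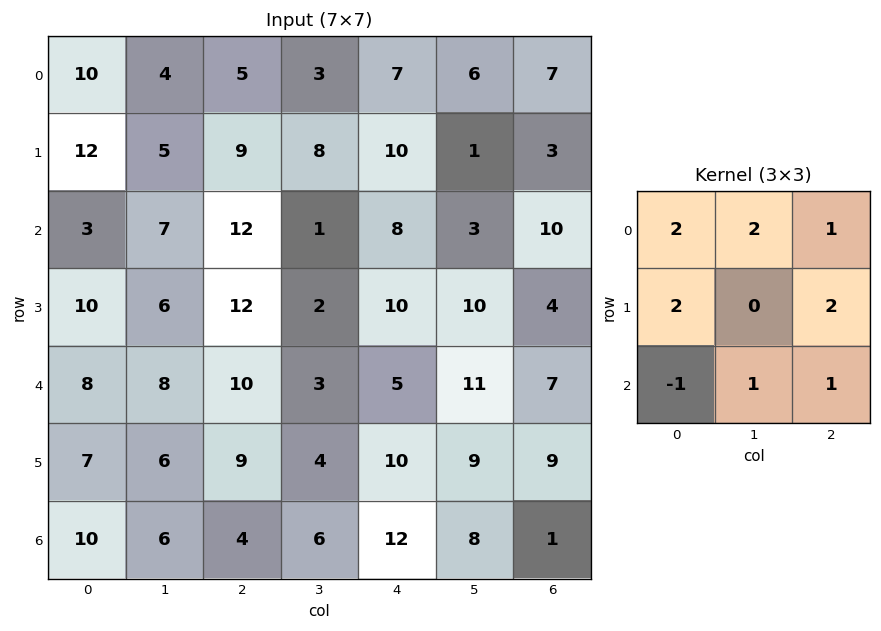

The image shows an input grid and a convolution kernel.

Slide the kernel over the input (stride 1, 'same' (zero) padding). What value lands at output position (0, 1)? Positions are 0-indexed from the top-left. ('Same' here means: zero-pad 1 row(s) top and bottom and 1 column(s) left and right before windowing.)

The receptive field on the zero-padded input at this output position is [0 0 0 / 10 4 5 / 12 5 9]. Elementwise product with the kernel and sum: 0·2 + 0·2 + 0·1 + 10·2 + 5·2 + 12·-1 + 5·1 + 9·1.

32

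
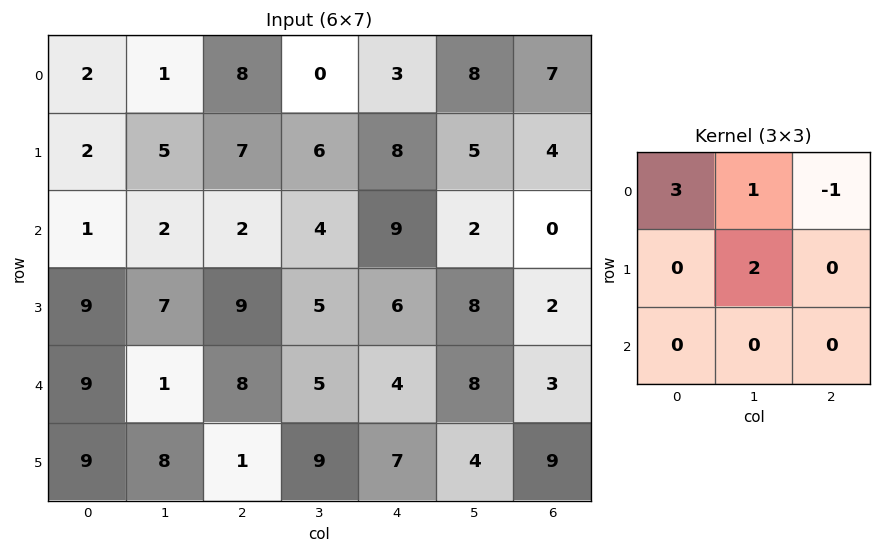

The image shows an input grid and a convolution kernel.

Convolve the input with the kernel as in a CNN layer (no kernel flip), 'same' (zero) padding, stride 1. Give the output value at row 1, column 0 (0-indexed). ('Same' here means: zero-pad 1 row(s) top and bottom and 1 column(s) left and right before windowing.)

5

The receptive field on the zero-padded input at this output position is [0 2 1 / 0 2 5 / 0 1 2]. Elementwise product with the kernel and sum: 0·3 + 2·1 + 1·-1 + 2·2.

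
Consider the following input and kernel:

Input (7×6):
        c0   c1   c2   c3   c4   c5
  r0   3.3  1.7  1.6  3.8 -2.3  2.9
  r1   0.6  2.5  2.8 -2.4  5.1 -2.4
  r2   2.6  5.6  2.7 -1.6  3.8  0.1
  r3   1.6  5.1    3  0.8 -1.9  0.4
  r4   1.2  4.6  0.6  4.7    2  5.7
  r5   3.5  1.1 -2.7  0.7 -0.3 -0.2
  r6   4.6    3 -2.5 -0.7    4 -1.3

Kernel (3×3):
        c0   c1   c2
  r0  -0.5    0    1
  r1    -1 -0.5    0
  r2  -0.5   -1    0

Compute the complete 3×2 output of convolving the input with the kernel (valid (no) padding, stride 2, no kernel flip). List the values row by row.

-8.8 -4.45
-7.95 -5.95
-9.35 6

Output[0,0]: The receptive field on the input at this output position is [3.3 1.7 1.6 / 0.6 2.5 2.8 / 2.6 5.6 2.7]. Elementwise product with the kernel and sum: 3.3·-0.5 + 1.6·1 + 0.6·-1 + 2.5·-0.5 + 2.6·-0.5 + 5.6·-1.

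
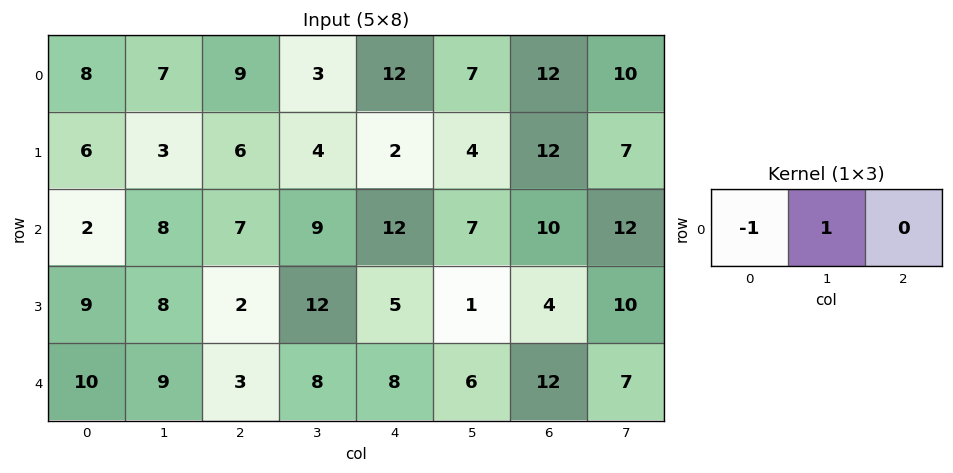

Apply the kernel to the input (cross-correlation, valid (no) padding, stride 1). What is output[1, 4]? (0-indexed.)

The receptive field on the input at this output position is [2 4 12]. Elementwise product with the kernel and sum: 2·-1 + 4·1.

2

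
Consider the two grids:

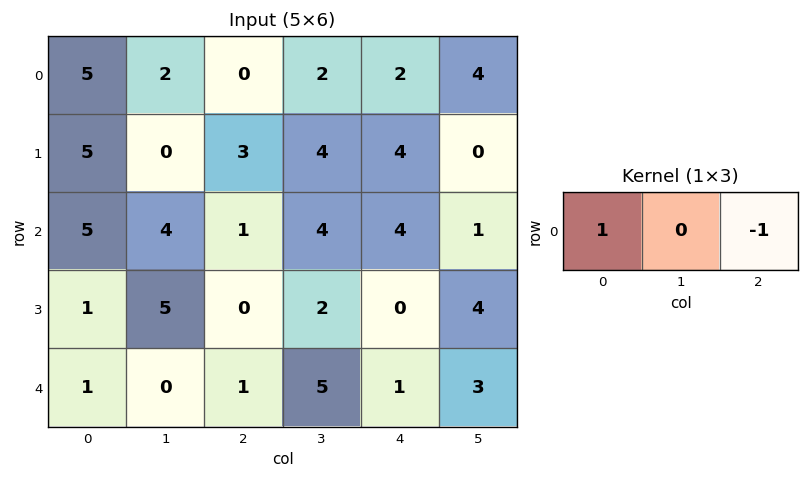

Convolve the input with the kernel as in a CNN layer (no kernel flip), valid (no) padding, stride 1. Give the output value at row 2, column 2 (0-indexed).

-3

The receptive field on the input at this output position is [1 4 4]. Elementwise product with the kernel and sum: 1·1 + 4·-1.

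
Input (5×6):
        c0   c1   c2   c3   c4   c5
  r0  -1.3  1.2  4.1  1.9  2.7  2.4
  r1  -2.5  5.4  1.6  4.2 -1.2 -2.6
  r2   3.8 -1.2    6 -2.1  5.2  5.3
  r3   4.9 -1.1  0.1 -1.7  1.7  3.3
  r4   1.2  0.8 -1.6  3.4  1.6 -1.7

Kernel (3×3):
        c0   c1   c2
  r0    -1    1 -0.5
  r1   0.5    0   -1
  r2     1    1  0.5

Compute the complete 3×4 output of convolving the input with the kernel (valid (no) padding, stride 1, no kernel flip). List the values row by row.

Output[0,0]: The receptive field on the input at this output position is [-1.3 1.2 4.1 / -2.5 5.4 1.6 / 3.8 -1.2 6]. Elementwise product with the kernel and sum: -1.3·-1 + 1.2·1 + 4.1·-0.5 + -2.5·0.5 + 1.6·-1 + 3.8·1 + -1.2·1 + 6·0.5.

3.2 4.2 4.95 10.05
6.85 -6.25 0.25 -8.8
-4.45 10.3 -9.75 4.65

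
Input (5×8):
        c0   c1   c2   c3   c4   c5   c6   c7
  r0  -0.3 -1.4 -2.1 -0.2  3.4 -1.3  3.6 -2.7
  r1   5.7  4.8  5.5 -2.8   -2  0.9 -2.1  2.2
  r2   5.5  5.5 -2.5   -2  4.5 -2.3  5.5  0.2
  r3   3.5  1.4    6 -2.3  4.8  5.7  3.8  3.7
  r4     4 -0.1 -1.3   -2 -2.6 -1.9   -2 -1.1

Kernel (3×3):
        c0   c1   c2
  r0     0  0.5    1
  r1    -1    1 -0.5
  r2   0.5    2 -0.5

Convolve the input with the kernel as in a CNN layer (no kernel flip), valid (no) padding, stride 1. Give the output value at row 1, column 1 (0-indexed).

6.8

The receptive field on the input at this output position is [4.8 5.5 -2.8 / 5.5 -2.5 -2 / 1.4 6 -2.3]. Elementwise product with the kernel and sum: 5.5·0.5 + -2.8·1 + 5.5·-1 + -2.5·1 + -2·-0.5 + 1.4·0.5 + 6·2 + -2.3·-0.5.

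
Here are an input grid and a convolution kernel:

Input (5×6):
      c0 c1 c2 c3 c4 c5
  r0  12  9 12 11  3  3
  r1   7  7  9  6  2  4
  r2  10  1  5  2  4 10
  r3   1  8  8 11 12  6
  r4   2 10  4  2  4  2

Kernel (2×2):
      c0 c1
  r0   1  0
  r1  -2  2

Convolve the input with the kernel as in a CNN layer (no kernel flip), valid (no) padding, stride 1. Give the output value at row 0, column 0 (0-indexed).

The receptive field on the input at this output position is [12 9 / 7 7]. Elementwise product with the kernel and sum: 12·1 + 7·-2 + 7·2.

12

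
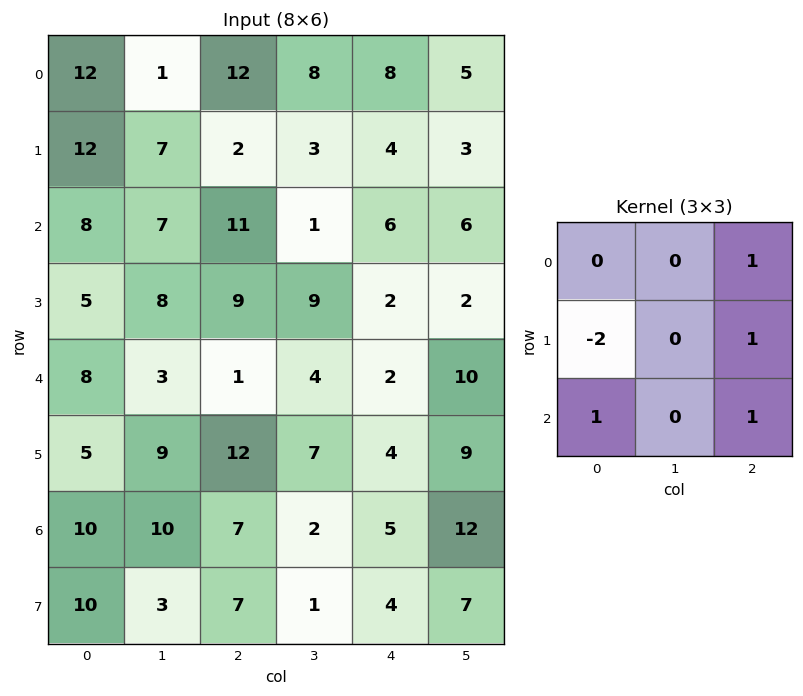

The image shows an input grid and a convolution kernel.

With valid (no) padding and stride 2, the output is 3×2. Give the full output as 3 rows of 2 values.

Output[0,0]: The receptive field on the input at this output position is [12 1 12 / 12 7 2 / 8 7 11]. Elementwise product with the kernel and sum: 12·1 + 12·-2 + 2·1 + 8·1 + 11·1.
Output[0,1]: The receptive field on the input at this output position is [12 8 8 / 2 3 4 / 11 1 6]. Elementwise product with the kernel and sum: 8·1 + 2·-2 + 4·1 + 11·1 + 6·1.

9 25
19 -7
20 -6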